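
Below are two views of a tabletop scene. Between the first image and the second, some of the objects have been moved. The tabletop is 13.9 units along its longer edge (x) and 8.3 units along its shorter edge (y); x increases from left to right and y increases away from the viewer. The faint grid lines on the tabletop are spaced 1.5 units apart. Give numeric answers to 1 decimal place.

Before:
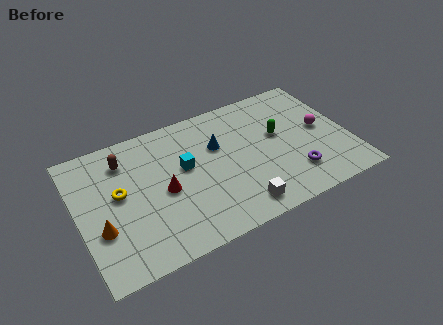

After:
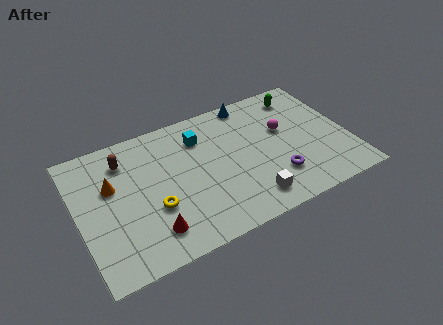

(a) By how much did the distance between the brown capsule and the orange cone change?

-2.4

Before: roughly 3.9 units apart; after: 1.5. That's 2.4 units closer together.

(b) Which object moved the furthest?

the blue cone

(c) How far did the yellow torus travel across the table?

2.3

The yellow torus was near (2.1, 4.6) before and (3.7, 3.0) after, so it travelled √(1.6² + 1.6²) ≈ 2.3 units.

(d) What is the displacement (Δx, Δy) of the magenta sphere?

(-1.9, 0.7)

The magenta sphere was at about (12.6, 4.3) and moved to about (10.7, 5.0).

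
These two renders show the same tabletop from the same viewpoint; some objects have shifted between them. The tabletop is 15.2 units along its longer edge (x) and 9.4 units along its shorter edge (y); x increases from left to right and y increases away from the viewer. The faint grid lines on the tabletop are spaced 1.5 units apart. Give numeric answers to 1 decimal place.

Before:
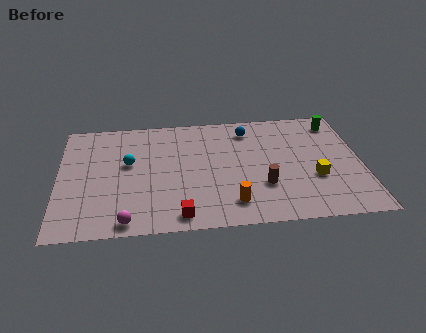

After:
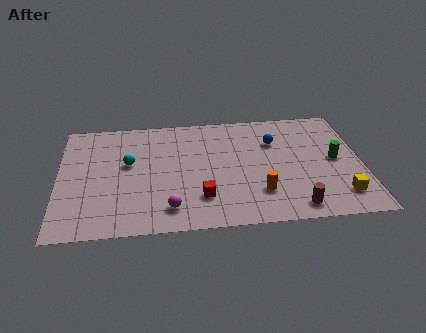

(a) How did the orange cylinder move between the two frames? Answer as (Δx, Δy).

(1.4, 0.7)

The orange cylinder started near (8.6, 1.8) and ended near (10.0, 2.5).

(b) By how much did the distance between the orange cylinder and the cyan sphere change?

+0.9

Before: roughly 6.3 units apart; after: 7.2. That's 0.9 units further apart.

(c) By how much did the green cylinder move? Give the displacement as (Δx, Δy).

(-0.2, -3.1)

The green cylinder started near (14.1, 7.9) and ended near (13.9, 4.8).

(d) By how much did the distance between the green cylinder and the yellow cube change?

-1.8

The distance was about 4.7 in the first image and 2.9 in the second, so they moved 1.8 units closer together.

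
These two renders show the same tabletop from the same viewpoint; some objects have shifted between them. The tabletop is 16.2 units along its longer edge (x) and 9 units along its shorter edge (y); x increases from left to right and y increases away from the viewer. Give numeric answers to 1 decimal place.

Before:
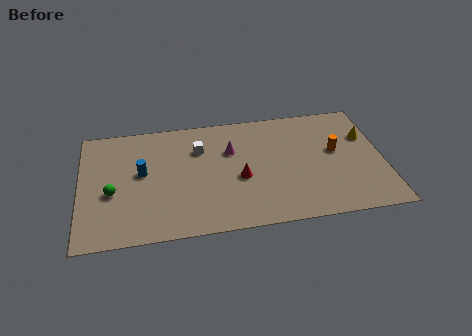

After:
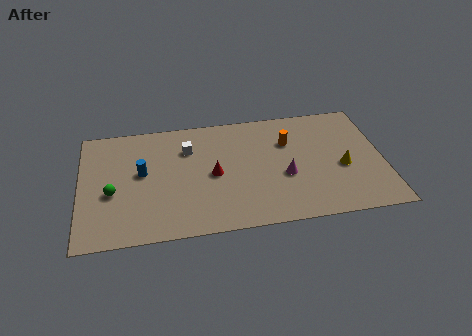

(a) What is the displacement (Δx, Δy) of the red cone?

(-1.4, 0.5)

From the two frames, the red cone sits at roughly (8.5, 3.8) before and (7.1, 4.3) after.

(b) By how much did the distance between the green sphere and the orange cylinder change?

-2.3

Before: roughly 12.1 units apart; after: 9.8. That's 2.3 units closer together.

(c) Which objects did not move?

the green sphere and the blue cylinder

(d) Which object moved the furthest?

the magenta cone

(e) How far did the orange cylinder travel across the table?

2.7

The orange cylinder was near (13.7, 5.1) before and (11.2, 6.2) after, so it travelled √(2.5² + 1.1²) ≈ 2.7 units.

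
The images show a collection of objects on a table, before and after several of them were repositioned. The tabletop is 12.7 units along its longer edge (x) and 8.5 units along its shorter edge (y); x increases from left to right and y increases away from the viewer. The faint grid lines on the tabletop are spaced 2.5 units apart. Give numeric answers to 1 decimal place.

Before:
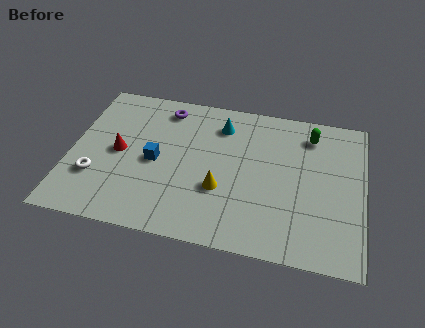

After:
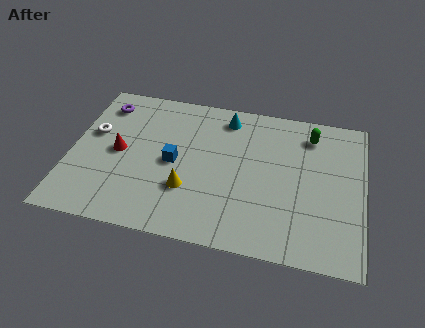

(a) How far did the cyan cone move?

0.5

The cyan cone moved from about (6.4, 6.7) to (6.6, 7.2), a distance of √(0.2² + 0.5²) ≈ 0.5.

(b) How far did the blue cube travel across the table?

0.8

The blue cube was near (3.7, 4.0) before and (4.5, 4.1) after, so it travelled √(0.8² + 0.1²) ≈ 0.8 units.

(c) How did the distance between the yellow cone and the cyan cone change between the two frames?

+1.0

The distance was about 3.7 in the first image and 4.7 in the second, so they moved 1.0 units further apart.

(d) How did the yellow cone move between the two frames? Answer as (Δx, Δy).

(-1.4, -0.3)

The yellow cone was at about (6.6, 3.0) and moved to about (5.2, 2.7).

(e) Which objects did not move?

the red cone and the green capsule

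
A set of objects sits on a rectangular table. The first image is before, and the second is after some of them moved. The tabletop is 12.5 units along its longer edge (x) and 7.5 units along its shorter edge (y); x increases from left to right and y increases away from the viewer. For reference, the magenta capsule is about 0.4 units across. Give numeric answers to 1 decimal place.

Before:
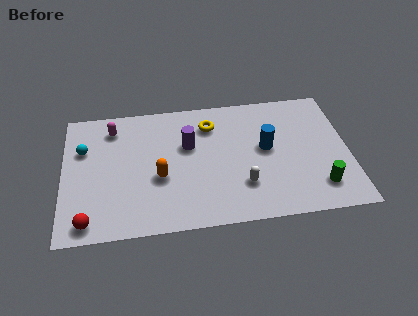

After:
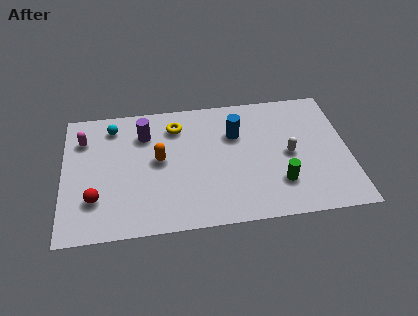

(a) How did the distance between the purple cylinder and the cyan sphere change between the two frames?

-3.1

Before: roughly 4.6 units apart; after: 1.5. That's 3.1 units closer together.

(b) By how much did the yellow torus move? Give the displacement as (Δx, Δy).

(-1.5, 0.1)

The yellow torus was at about (6.5, 5.8) and moved to about (5.0, 5.9).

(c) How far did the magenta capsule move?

1.4

From (2.2, 6.1) to (0.9, 5.6), the magenta capsule covered √(1.3² + 0.5²) ≈ 1.4 units.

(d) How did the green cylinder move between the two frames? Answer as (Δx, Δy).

(-1.7, 0.4)

From the two frames, the green cylinder sits at roughly (11.1, 1.6) before and (9.4, 2.0) after.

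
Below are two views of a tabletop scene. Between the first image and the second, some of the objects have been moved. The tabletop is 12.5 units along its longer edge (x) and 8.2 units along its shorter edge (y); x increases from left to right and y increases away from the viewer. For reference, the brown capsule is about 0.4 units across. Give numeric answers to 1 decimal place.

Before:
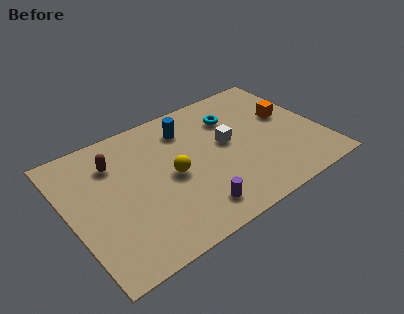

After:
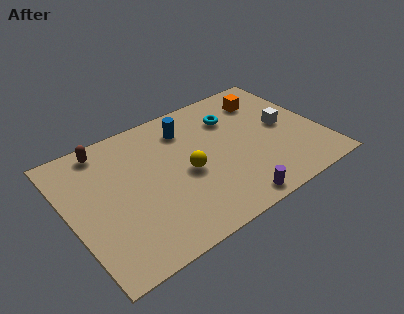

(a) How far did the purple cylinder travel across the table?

1.9

From (5.6, 1.4) to (7.4, 0.8), the purple cylinder covered √(1.8² + 0.6²) ≈ 1.9 units.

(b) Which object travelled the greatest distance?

the white cube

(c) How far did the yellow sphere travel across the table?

0.7

From (5.0, 3.9) to (5.7, 3.7), the yellow sphere covered √(0.7² + 0.2²) ≈ 0.7 units.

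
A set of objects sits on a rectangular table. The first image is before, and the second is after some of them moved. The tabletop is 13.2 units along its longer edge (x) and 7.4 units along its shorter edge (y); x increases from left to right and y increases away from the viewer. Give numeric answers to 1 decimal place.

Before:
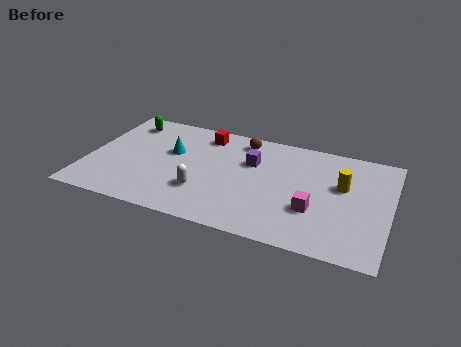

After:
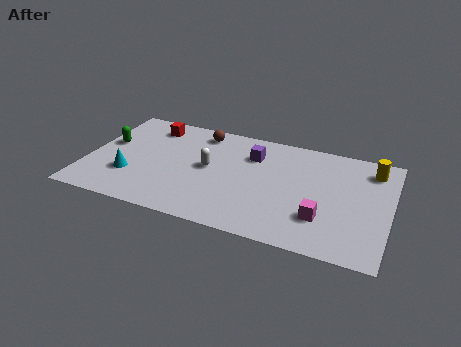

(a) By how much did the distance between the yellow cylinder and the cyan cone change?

+3.4

They were about 7.5 units apart before and 10.9 after — 3.4 units further apart.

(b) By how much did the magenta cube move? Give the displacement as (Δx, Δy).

(0.4, -0.4)

From the two frames, the magenta cube sits at roughly (10.0, 2.5) before and (10.4, 2.1) after.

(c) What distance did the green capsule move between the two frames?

1.9

From (1.4, 6.1) to (0.8, 4.3), the green capsule covered √(0.6² + 1.8²) ≈ 1.9 units.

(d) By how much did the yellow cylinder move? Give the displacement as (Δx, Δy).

(1.2, 1.5)

The yellow cylinder was at about (11.1, 4.5) and moved to about (12.3, 6.0).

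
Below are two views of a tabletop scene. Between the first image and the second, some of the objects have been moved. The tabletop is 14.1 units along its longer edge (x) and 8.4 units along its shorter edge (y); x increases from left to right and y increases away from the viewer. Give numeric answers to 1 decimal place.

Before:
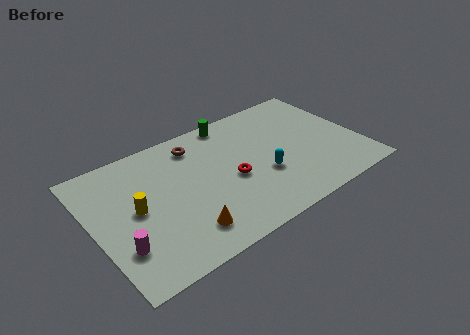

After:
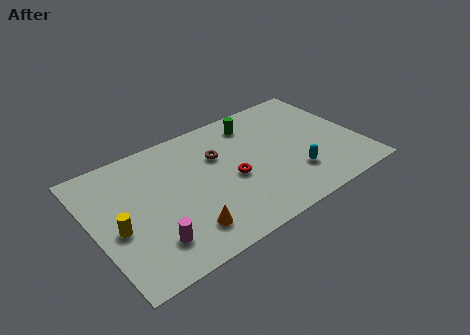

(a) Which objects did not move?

the red torus and the orange cone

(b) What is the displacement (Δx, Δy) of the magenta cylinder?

(1.5, -0.5)

The magenta cylinder was at about (1.1, 2.4) and moved to about (2.6, 1.9).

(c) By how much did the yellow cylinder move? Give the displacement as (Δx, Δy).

(-1.1, -0.7)

The yellow cylinder started near (2.2, 4.3) and ended near (1.1, 3.6).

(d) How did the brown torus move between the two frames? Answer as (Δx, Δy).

(1.0, -1.3)

From the two frames, the brown torus sits at roughly (5.8, 6.9) before and (6.8, 5.6) after.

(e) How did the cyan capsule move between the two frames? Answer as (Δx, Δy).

(1.5, -0.8)

The cyan capsule started near (8.8, 3.1) and ended near (10.3, 2.3).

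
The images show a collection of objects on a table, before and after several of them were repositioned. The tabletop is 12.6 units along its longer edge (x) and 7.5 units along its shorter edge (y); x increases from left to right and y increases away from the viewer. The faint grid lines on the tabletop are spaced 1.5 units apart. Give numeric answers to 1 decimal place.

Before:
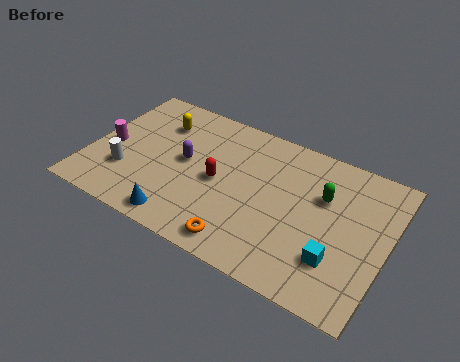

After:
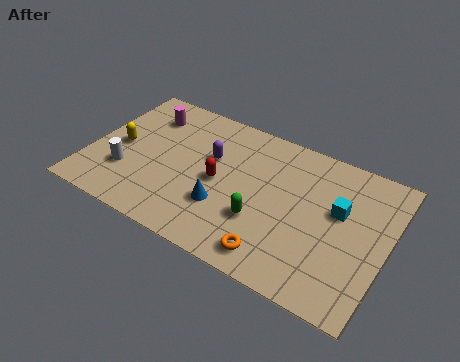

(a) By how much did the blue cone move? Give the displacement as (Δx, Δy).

(1.6, 1.5)

The blue cone was at about (4.3, 0.9) and moved to about (5.9, 2.4).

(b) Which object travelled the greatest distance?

the green capsule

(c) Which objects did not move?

the white cylinder and the red capsule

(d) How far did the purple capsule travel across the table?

1.2

The purple capsule was near (4.0, 4.0) before and (5.0, 4.7) after, so it travelled √(1.0² + 0.7²) ≈ 1.2 units.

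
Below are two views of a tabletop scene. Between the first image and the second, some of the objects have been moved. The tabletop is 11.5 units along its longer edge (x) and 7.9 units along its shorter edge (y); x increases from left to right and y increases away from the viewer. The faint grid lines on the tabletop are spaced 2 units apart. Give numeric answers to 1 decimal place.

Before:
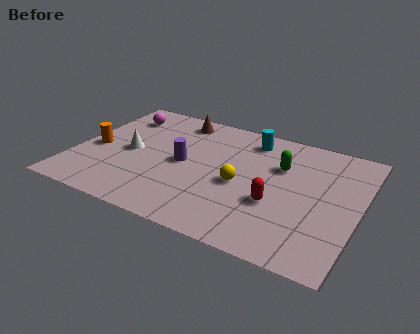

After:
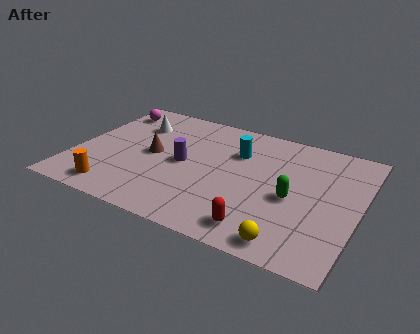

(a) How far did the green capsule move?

1.9

From (8.2, 5.3) to (8.9, 3.5), the green capsule covered √(0.7² + 1.8²) ≈ 1.9 units.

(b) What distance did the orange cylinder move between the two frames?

2.7

The orange cylinder moved from about (0.8, 3.5) to (2.0, 1.1), a distance of √(1.2² + 2.4²) ≈ 2.7.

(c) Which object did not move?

the purple cylinder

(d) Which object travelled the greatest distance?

the yellow sphere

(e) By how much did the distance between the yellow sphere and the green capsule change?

+0.3

The distance was about 2.3 in the first image and 2.6 in the second, so they moved 0.3 units further apart.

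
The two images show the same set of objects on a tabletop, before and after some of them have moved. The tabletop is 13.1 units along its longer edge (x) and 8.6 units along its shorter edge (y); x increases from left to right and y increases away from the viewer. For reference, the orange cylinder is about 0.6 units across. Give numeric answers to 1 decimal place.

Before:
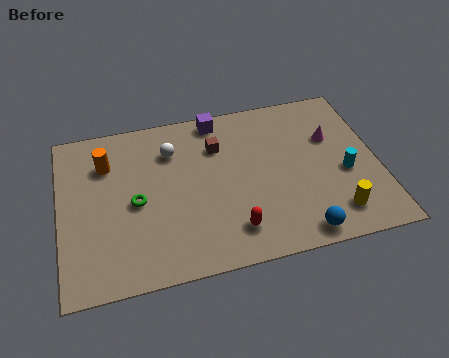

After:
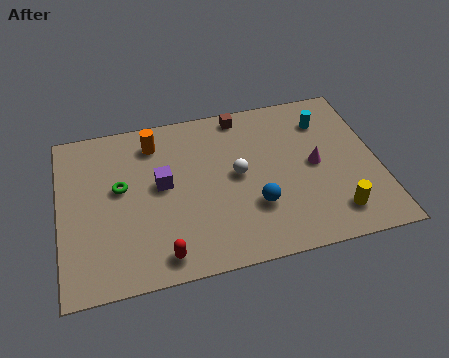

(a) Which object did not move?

the yellow cylinder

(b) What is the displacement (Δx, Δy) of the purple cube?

(-2.5, -3.0)

The purple cube was at about (6.7, 7.7) and moved to about (4.2, 4.7).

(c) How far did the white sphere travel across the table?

3.2

The white sphere was near (4.7, 6.4) before and (7.3, 4.5) after, so it travelled √(2.6² + 1.9²) ≈ 3.2 units.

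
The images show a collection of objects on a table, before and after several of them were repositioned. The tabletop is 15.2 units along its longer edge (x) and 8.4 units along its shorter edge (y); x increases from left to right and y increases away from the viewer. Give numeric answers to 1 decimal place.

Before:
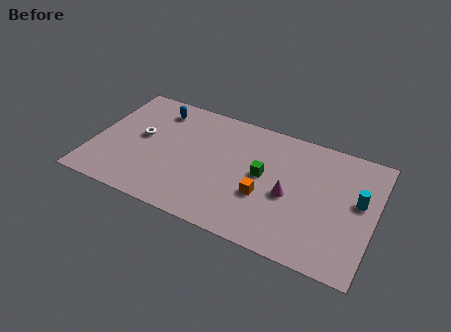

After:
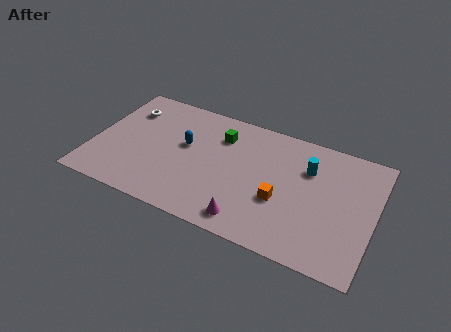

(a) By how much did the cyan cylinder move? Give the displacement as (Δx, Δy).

(-2.8, 1.1)

The cyan cylinder was at about (14.3, 4.8) and moved to about (11.5, 5.9).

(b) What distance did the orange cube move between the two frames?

0.9

From (9.4, 3.1) to (10.3, 3.2), the orange cube covered √(0.9² + 0.1²) ≈ 0.9 units.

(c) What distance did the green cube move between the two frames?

3.1

From (9.2, 4.5) to (6.7, 6.3), the green cube covered √(2.5² + 1.8²) ≈ 3.1 units.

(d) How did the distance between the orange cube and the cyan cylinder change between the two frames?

-2.2

They were about 5.2 units apart before and 3.0 after — 2.2 units closer together.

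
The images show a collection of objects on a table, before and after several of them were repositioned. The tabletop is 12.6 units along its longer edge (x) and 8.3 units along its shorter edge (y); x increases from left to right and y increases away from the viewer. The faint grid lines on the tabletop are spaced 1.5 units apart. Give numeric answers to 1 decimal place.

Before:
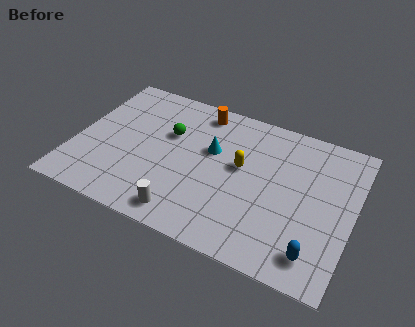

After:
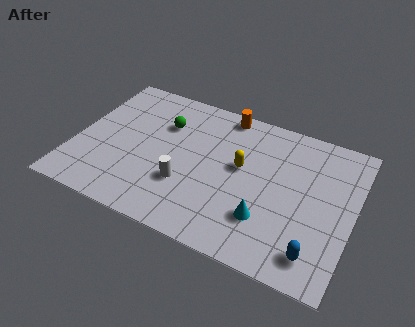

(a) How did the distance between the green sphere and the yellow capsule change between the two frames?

+0.4

Before: roughly 3.5 units apart; after: 3.9. That's 0.4 units further apart.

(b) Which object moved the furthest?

the cyan cone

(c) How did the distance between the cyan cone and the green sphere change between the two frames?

+4.2

The distance was about 2.0 in the first image and 6.2 in the second, so they moved 4.2 units further apart.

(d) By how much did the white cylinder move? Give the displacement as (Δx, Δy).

(-0.2, 1.6)

The white cylinder was at about (5.4, 1.1) and moved to about (5.2, 2.7).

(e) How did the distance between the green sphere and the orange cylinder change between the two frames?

+0.9

The distance was about 2.2 in the first image and 3.1 in the second, so they moved 0.9 units further apart.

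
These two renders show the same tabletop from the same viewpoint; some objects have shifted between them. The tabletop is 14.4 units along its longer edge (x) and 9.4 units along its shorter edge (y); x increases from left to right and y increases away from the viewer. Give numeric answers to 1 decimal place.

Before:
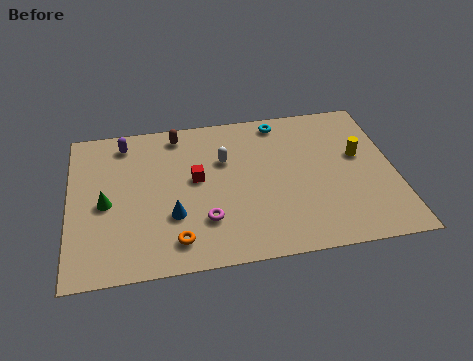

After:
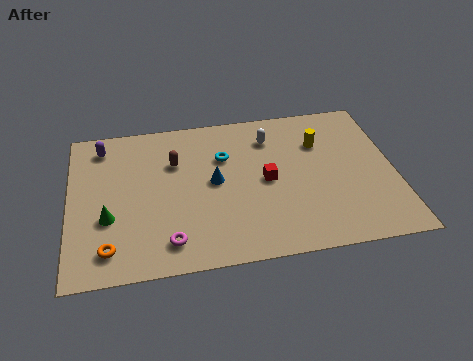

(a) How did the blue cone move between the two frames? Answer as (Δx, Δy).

(1.9, 1.8)

The blue cone was at about (4.5, 3.1) and moved to about (6.4, 4.9).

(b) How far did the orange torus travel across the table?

2.9

From (4.6, 1.6) to (1.7, 1.6), the orange torus covered √(2.9² + 0.0²) ≈ 2.9 units.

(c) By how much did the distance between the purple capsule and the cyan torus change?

-1.4

The distance was about 7.0 in the first image and 5.6 in the second, so they moved 1.4 units closer together.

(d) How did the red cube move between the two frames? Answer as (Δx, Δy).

(3.1, -0.6)

The red cube started near (5.6, 5.2) and ended near (8.7, 4.6).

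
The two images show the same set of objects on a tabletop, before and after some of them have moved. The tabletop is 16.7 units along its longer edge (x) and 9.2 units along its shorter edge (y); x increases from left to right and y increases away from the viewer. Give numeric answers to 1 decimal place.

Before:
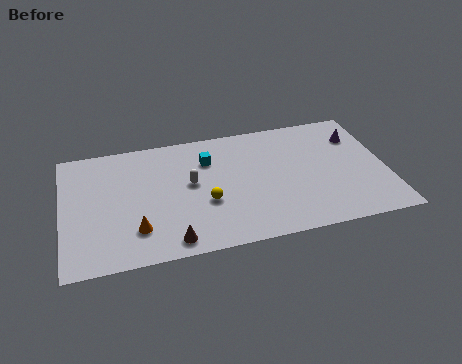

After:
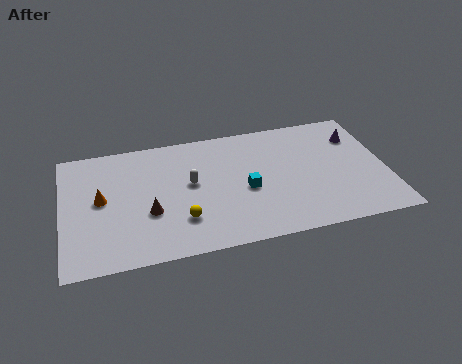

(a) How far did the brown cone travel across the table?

2.5

The brown cone was near (5.4, 1.1) before and (4.4, 3.4) after, so it travelled √(1.0² + 2.3²) ≈ 2.5 units.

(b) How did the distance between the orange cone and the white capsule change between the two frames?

+0.6

Before: roughly 4.0 units apart; after: 4.6. That's 0.6 units further apart.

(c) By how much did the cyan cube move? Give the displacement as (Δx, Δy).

(1.8, -2.7)

The cyan cube started near (7.6, 6.7) and ended near (9.4, 4.0).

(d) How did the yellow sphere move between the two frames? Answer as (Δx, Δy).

(-1.3, -1.0)

The yellow sphere started near (7.3, 3.5) and ended near (6.0, 2.5).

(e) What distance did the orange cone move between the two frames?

3.1

From (3.7, 2.3) to (2.0, 4.9), the orange cone covered √(1.7² + 2.6²) ≈ 3.1 units.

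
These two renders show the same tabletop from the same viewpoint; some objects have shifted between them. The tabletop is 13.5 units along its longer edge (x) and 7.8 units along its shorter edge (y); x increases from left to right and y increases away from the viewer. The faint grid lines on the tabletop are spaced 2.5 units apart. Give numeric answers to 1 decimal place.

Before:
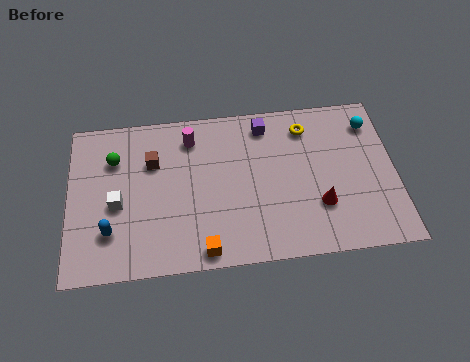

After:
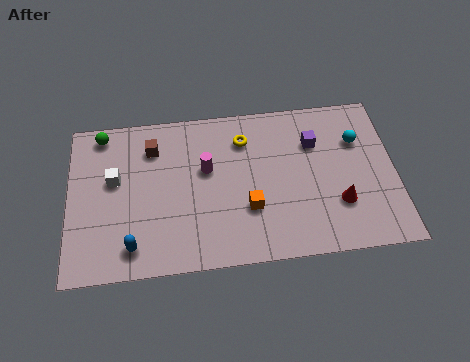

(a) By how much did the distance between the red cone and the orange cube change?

-1.4

The distance was about 5.1 in the first image and 3.7 in the second, so they moved 1.4 units closer together.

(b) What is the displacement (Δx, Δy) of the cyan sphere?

(-0.6, -0.8)

The cyan sphere started near (12.6, 6.2) and ended near (12.0, 5.4).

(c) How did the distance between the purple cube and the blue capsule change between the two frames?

+0.8

Before: roughly 7.9 units apart; after: 8.7. That's 0.8 units further apart.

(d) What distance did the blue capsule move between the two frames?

1.2

From (1.7, 2.1) to (2.6, 1.3), the blue capsule covered √(0.9² + 0.8²) ≈ 1.2 units.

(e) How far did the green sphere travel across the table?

1.4

The green sphere moved from about (1.9, 5.6) to (1.4, 6.9), a distance of √(0.5² + 1.3²) ≈ 1.4.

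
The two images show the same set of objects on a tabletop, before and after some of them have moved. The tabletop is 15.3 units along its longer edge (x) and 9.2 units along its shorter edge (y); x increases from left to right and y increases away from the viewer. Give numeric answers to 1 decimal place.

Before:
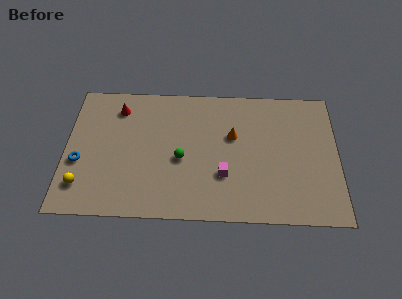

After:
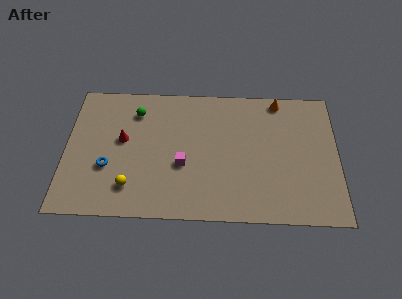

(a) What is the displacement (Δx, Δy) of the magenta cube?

(-2.3, 0.6)

The magenta cube was at about (8.9, 3.0) and moved to about (6.6, 3.6).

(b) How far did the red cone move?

2.2

The red cone was near (2.9, 7.4) before and (3.2, 5.2) after, so it travelled √(0.3² + 2.2²) ≈ 2.2 units.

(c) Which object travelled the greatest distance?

the green sphere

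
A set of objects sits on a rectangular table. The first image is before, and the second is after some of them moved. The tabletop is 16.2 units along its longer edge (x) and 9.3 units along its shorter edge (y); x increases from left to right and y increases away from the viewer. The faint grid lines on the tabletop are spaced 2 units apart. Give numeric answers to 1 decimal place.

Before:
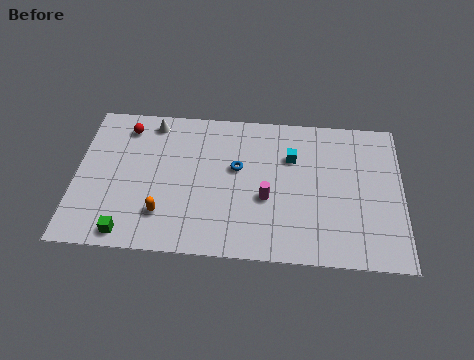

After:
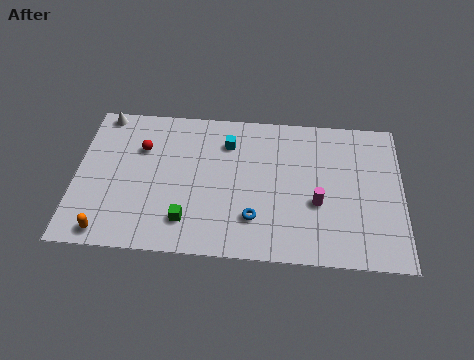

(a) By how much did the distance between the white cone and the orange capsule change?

+1.7

Before: roughly 5.8 units apart; after: 7.5. That's 1.7 units further apart.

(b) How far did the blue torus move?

3.2

The blue torus was near (8.0, 5.5) before and (8.9, 2.4) after, so it travelled √(0.9² + 3.1²) ≈ 3.2 units.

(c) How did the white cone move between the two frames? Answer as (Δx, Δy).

(-2.5, 0.4)

The white cone was at about (3.7, 8.1) and moved to about (1.2, 8.5).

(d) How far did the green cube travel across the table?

3.1

The green cube moved from about (2.7, 1.0) to (5.6, 2.0), a distance of √(2.9² + 1.0²) ≈ 3.1.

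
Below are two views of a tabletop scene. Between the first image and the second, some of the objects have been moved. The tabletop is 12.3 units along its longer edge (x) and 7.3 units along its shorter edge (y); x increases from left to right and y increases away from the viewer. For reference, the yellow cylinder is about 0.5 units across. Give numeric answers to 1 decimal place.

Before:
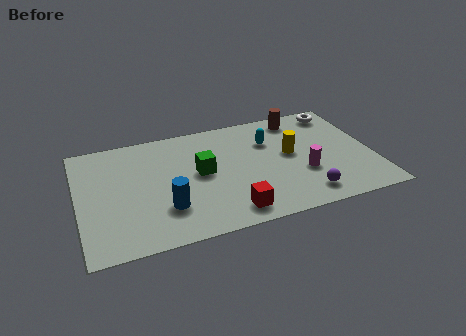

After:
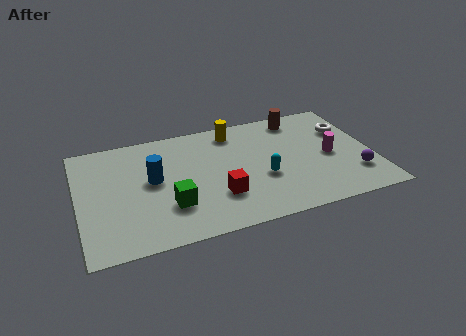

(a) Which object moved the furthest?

the yellow cylinder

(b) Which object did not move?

the brown cylinder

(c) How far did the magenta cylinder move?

1.4

The magenta cylinder moved from about (9.3, 2.6) to (10.5, 3.4), a distance of √(1.2² + 0.8²) ≈ 1.4.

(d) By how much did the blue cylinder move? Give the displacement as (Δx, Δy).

(-0.4, 1.9)

The blue cylinder was at about (3.5, 2.1) and moved to about (3.1, 4.0).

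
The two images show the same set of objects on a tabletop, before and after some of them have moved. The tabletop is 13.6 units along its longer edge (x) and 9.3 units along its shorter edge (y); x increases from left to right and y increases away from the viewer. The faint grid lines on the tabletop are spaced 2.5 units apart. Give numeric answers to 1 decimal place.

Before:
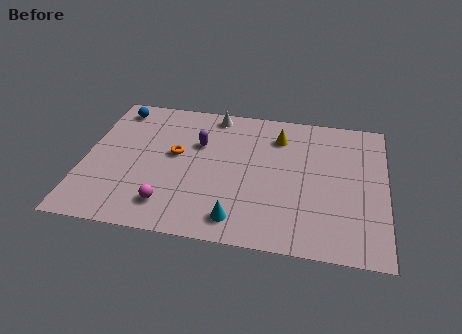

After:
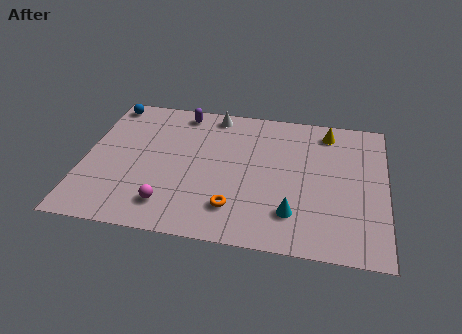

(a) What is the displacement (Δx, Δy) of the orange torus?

(2.8, -3.1)

The orange torus was at about (4.1, 5.2) and moved to about (6.9, 2.1).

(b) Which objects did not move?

the white cone and the magenta sphere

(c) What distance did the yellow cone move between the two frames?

2.3

The yellow cone moved from about (8.7, 7.2) to (10.9, 7.9), a distance of √(2.2² + 0.7²) ≈ 2.3.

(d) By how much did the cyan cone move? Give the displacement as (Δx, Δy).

(2.4, 0.8)

From the two frames, the cyan cone sits at roughly (7.1, 1.4) before and (9.5, 2.2) after.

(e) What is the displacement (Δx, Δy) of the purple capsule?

(-0.9, 2.1)

From the two frames, the purple capsule sits at roughly (5.1, 6.1) before and (4.2, 8.2) after.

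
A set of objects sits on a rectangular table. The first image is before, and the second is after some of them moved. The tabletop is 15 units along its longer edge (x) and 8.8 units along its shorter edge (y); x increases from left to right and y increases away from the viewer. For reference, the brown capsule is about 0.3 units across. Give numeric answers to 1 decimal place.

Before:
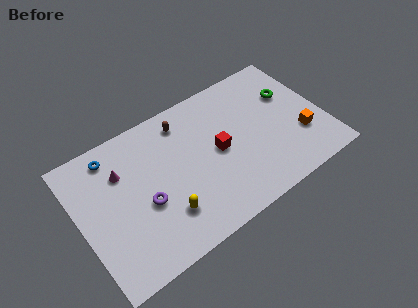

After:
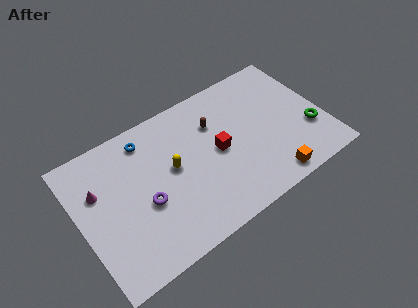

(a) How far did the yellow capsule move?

2.7

The yellow capsule was near (4.8, 2.3) before and (5.7, 4.8) after, so it travelled √(0.9² + 2.5²) ≈ 2.7 units.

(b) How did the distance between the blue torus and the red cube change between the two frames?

-1.8

They were about 6.8 units apart before and 5.0 after — 1.8 units closer together.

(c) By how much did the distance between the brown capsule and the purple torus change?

+0.7

Before: roughly 4.8 units apart; after: 5.5. That's 0.7 units further apart.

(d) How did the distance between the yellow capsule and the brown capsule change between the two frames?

-2.2

They were about 5.4 units apart before and 3.2 after — 2.2 units closer together.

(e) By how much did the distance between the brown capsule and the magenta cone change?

+3.2

The distance was about 4.1 in the first image and 7.3 in the second, so they moved 3.2 units further apart.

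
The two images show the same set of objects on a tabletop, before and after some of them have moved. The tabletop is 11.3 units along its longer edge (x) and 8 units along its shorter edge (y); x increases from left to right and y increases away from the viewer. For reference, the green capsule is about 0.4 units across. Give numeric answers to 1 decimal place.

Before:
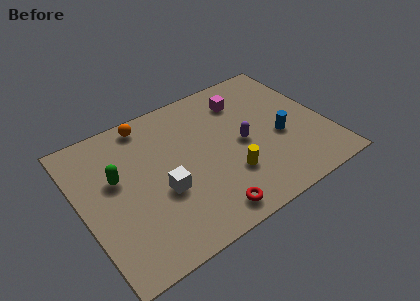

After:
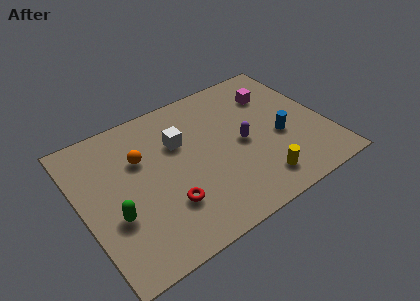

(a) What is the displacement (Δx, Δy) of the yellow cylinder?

(1.2, -1.0)

From the two frames, the yellow cylinder sits at roughly (6.5, 2.4) before and (7.7, 1.4) after.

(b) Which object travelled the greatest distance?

the white cube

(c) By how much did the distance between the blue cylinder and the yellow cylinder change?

-0.4

Before: roughly 2.8 units apart; after: 2.4. That's 0.4 units closer together.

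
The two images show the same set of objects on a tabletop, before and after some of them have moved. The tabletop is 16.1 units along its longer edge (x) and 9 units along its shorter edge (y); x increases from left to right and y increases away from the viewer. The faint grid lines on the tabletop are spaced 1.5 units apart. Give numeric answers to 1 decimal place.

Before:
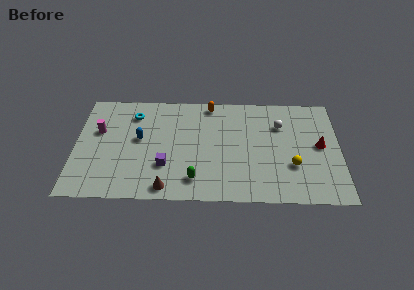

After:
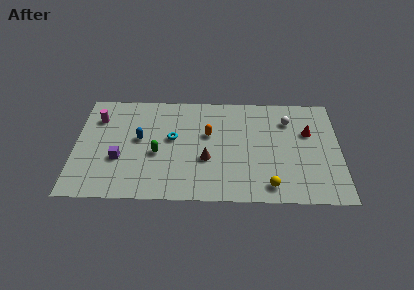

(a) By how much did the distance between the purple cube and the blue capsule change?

-0.6

Before: roughly 2.7 units apart; after: 2.1. That's 0.6 units closer together.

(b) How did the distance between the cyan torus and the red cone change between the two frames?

-3.3

Before: roughly 11.6 units apart; after: 8.3. That's 3.3 units closer together.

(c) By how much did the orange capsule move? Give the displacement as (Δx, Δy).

(-0.1, -2.6)

The orange capsule started near (8.2, 8.1) and ended near (8.1, 5.5).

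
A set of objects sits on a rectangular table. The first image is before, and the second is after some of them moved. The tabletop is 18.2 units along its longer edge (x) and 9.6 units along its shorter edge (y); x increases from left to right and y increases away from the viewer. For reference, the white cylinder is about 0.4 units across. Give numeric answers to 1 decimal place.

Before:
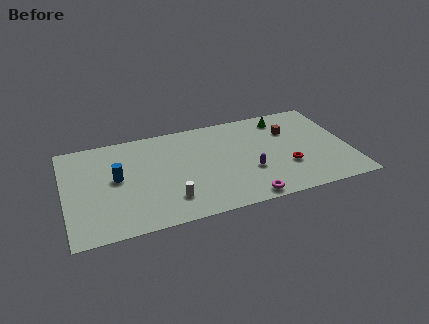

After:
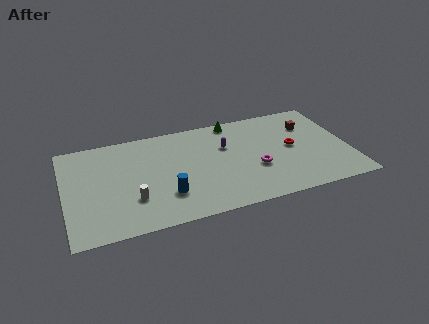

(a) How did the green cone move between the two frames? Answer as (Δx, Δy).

(-3.2, 0.6)

From the two frames, the green cone sits at roughly (14.3, 8.1) before and (11.1, 8.7) after.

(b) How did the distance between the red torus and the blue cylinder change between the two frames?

-2.4

The distance was about 11.0 in the first image and 8.6 in the second, so they moved 2.4 units closer together.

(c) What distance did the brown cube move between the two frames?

1.3

The brown cube moved from about (14.6, 6.7) to (15.9, 6.9), a distance of √(1.3² + 0.2²) ≈ 1.3.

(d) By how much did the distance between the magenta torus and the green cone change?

-2.6

They were about 7.8 units apart before and 5.2 after — 2.6 units closer together.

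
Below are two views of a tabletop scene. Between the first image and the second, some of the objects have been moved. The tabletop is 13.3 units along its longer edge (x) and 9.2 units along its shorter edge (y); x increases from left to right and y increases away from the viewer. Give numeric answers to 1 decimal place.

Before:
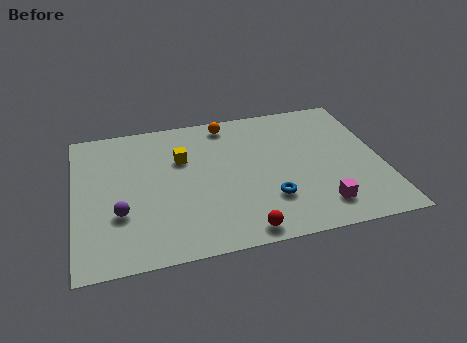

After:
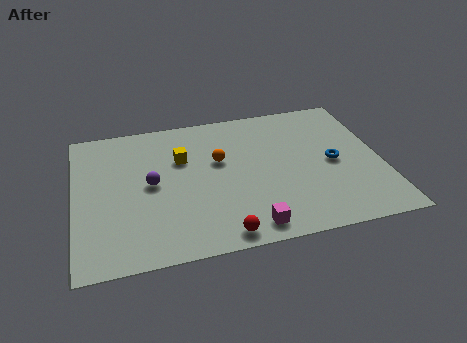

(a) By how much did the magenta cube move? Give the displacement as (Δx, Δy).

(-3.1, -0.6)

The magenta cube started near (10.4, 1.7) and ended near (7.3, 1.1).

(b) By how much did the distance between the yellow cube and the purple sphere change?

-2.1

The distance was about 4.1 in the first image and 2.0 in the second, so they moved 2.1 units closer together.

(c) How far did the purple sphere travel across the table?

2.1

From (1.9, 3.1) to (3.3, 4.7), the purple sphere covered √(1.4² + 1.6²) ≈ 2.1 units.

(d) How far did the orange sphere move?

2.5

The orange sphere moved from about (6.8, 8.1) to (6.3, 5.6), a distance of √(0.5² + 2.5²) ≈ 2.5.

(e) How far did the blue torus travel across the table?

3.4

From (8.3, 2.6) to (11.2, 4.4), the blue torus covered √(2.9² + 1.8²) ≈ 3.4 units.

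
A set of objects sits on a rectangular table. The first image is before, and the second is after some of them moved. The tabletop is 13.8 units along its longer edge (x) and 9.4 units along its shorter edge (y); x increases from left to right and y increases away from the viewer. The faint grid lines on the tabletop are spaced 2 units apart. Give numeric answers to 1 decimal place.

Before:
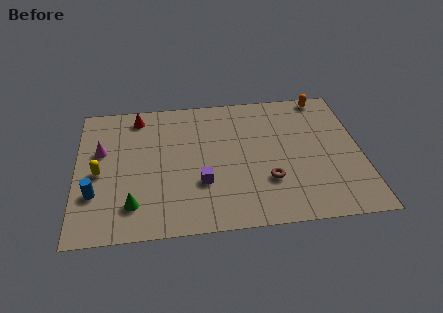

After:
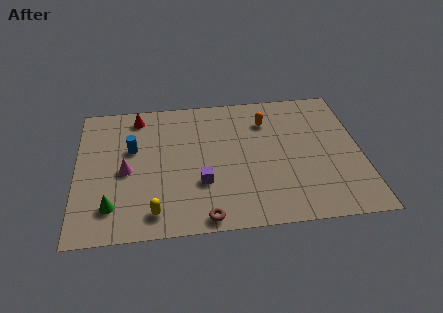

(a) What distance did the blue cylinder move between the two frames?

3.4

The blue cylinder moved from about (0.9, 2.9) to (2.7, 5.8), a distance of √(1.8² + 2.9²) ≈ 3.4.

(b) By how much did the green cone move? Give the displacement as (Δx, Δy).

(-1.0, 0.0)

The green cone was at about (2.7, 2.0) and moved to about (1.7, 2.0).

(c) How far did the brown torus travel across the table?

3.7

From (9.2, 2.9) to (6.1, 0.8), the brown torus covered √(3.1² + 2.1²) ≈ 3.7 units.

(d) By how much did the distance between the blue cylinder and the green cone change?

+1.9

The distance was about 2.0 in the first image and 3.9 in the second, so they moved 1.9 units further apart.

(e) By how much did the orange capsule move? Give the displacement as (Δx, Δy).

(-2.9, -1.5)

The orange capsule was at about (12.2, 8.6) and moved to about (9.3, 7.1).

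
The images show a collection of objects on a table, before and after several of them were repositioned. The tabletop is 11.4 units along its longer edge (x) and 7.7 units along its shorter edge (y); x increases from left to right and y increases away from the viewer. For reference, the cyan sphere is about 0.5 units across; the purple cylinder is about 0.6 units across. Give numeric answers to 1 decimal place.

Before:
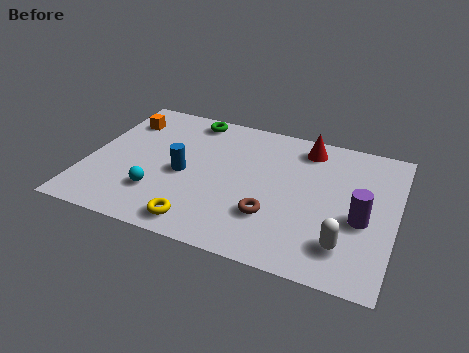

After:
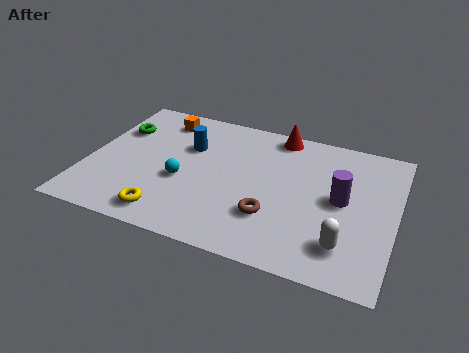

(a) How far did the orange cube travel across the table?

1.5

From (1.0, 5.9) to (2.4, 6.4), the orange cube covered √(1.4² + 0.5²) ≈ 1.5 units.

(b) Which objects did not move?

the white capsule and the brown torus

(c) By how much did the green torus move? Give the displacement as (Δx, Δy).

(-2.6, -1.5)

From the two frames, the green torus sits at roughly (3.5, 6.8) before and (0.9, 5.3) after.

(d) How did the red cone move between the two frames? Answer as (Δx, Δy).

(-1.1, 0.4)

From the two frames, the red cone sits at roughly (7.9, 6.5) before and (6.8, 6.9) after.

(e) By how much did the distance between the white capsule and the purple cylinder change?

+0.7

They were about 1.6 units apart before and 2.3 after — 0.7 units further apart.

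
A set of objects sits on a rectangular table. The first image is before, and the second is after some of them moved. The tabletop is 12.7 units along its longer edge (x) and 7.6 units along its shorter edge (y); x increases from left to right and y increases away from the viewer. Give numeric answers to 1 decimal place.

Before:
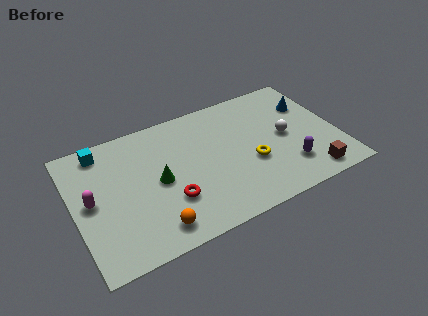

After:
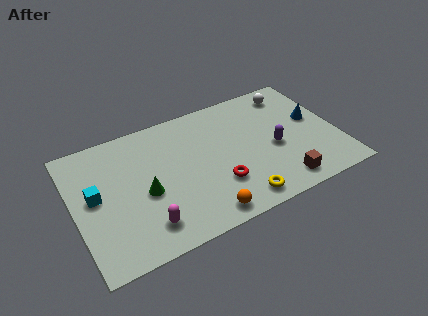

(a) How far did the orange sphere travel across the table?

2.3

The orange sphere was near (3.5, 1.2) before and (5.8, 0.9) after, so it travelled √(2.3² + 0.3²) ≈ 2.3 units.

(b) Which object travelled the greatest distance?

the magenta capsule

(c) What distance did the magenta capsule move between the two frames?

3.3

From (0.8, 3.9) to (3.1, 1.5), the magenta capsule covered √(2.3² + 2.4²) ≈ 3.3 units.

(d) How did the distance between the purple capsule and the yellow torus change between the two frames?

+1.1

Before: roughly 2.0 units apart; after: 3.1. That's 1.1 units further apart.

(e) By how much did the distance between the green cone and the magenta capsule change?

-1.4

The distance was about 3.2 in the first image and 1.8 in the second, so they moved 1.4 units closer together.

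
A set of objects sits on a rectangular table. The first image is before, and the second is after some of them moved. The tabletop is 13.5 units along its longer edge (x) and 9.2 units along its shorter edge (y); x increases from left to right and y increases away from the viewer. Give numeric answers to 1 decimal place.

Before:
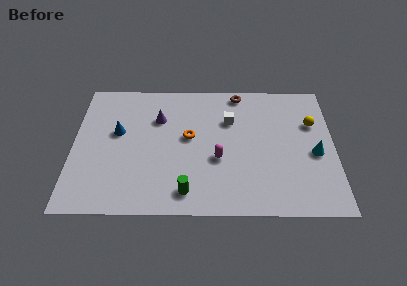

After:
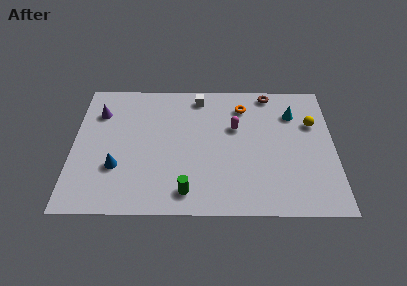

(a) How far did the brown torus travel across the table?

1.6

The brown torus moved from about (8.6, 8.3) to (10.2, 8.3), a distance of √(1.6² + 0.0²) ≈ 1.6.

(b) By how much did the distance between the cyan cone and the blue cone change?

-0.4

Before: roughly 10.3 units apart; after: 9.9. That's 0.4 units closer together.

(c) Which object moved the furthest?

the orange torus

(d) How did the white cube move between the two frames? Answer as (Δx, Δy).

(-1.6, 1.7)

The white cube started near (8.1, 6.3) and ended near (6.5, 8.0).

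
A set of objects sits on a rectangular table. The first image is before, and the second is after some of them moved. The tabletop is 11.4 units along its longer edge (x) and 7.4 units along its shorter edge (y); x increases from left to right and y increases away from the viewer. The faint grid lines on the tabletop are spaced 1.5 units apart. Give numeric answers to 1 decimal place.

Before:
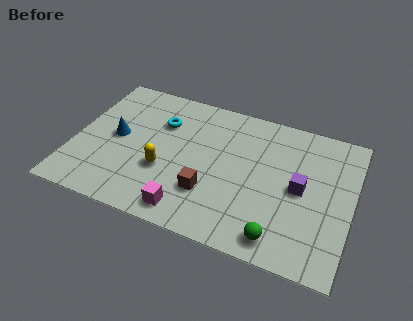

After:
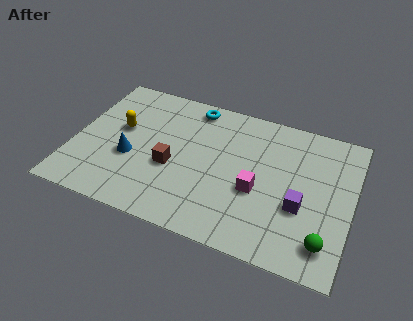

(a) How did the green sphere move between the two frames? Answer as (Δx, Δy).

(1.8, 0.4)

The green sphere was at about (8.7, 1.0) and moved to about (10.5, 1.4).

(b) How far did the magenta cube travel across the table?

3.3

From (5.0, 1.0) to (7.6, 3.0), the magenta cube covered √(2.6² + 2.0²) ≈ 3.3 units.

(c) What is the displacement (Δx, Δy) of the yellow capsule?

(-2.0, 1.6)

From the two frames, the yellow capsule sits at roughly (3.8, 2.7) before and (1.8, 4.3) after.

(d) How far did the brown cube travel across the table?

1.8

The brown cube moved from about (5.7, 2.2) to (4.1, 3.0), a distance of √(1.6² + 0.8²) ≈ 1.8.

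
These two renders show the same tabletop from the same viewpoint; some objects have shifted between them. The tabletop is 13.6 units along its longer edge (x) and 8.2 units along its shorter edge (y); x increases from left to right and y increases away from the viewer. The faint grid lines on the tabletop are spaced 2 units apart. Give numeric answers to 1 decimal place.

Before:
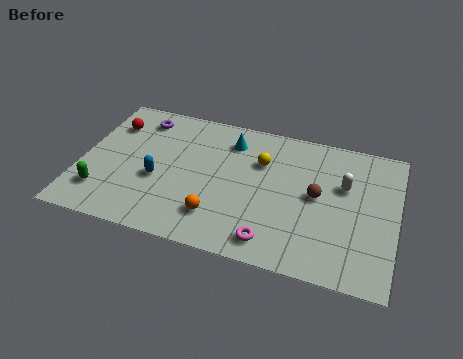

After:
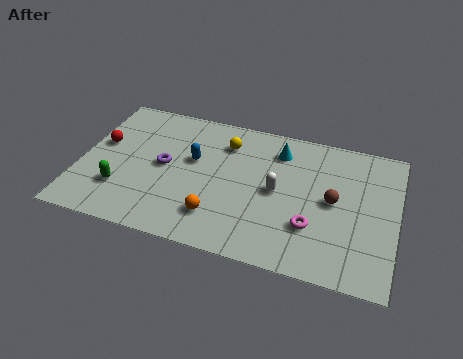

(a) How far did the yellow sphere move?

1.7

The yellow sphere moved from about (7.7, 5.6) to (6.1, 6.3), a distance of √(1.6² + 0.7²) ≈ 1.7.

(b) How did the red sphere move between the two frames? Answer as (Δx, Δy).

(-0.3, -1.3)

From the two frames, the red sphere sits at roughly (1.1, 6.1) before and (0.8, 4.8) after.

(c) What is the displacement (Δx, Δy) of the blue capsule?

(1.4, 1.6)

The blue capsule was at about (3.4, 3.3) and moved to about (4.8, 4.9).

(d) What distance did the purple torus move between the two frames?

2.9

The purple torus was near (2.3, 6.8) before and (3.6, 4.2) after, so it travelled √(1.3² + 2.6²) ≈ 2.9 units.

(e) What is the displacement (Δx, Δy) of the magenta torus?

(1.6, 1.3)

The magenta torus was at about (8.5, 1.2) and moved to about (10.1, 2.5).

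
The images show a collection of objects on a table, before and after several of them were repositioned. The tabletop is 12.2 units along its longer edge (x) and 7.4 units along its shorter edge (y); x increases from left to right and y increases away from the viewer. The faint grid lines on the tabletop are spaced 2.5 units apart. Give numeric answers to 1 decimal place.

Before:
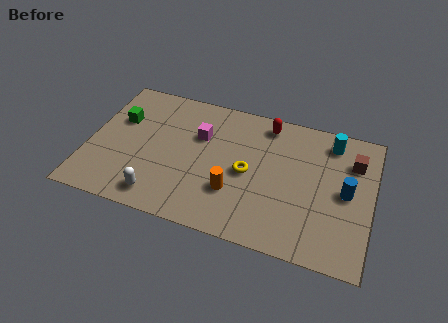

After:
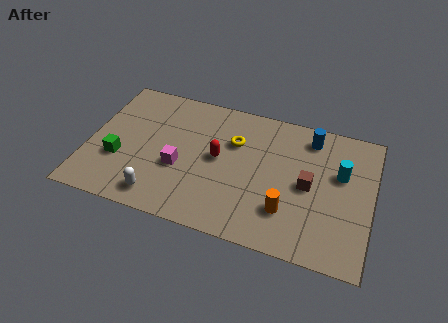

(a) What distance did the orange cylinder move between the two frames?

2.3

From (6.4, 2.3) to (8.7, 2.0), the orange cylinder covered √(2.3² + 0.3²) ≈ 2.3 units.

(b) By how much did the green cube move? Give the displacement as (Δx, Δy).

(0.2, -2.2)

The green cube was at about (1.2, 4.8) and moved to about (1.4, 2.6).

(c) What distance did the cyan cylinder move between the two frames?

1.7

The cyan cylinder moved from about (10.3, 6.2) to (10.8, 4.6), a distance of √(0.5² + 1.6²) ≈ 1.7.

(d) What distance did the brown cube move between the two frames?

2.5

The brown cube moved from about (11.3, 5.4) to (9.5, 3.6), a distance of √(1.8² + 1.8²) ≈ 2.5.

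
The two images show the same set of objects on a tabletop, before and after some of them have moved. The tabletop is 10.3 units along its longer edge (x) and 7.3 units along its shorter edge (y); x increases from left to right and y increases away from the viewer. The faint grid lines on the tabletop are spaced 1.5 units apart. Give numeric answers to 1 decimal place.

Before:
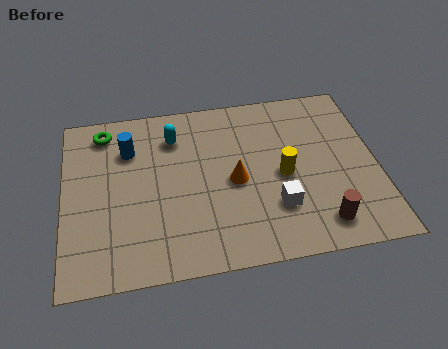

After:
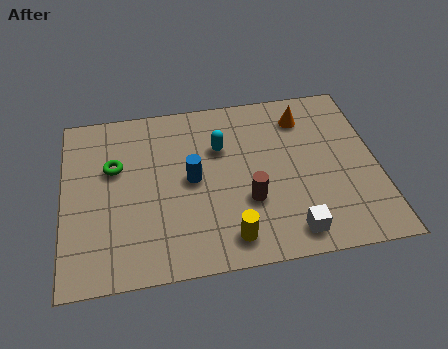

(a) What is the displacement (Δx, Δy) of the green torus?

(0.3, -1.6)

The green torus started near (1.4, 6.2) and ended near (1.7, 4.6).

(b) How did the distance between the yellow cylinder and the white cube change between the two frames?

+0.7

They were about 1.3 units apart before and 2.0 after — 0.7 units further apart.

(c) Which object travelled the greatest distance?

the orange cone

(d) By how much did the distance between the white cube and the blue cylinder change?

-1.6

Before: roughly 5.7 units apart; after: 4.1. That's 1.6 units closer together.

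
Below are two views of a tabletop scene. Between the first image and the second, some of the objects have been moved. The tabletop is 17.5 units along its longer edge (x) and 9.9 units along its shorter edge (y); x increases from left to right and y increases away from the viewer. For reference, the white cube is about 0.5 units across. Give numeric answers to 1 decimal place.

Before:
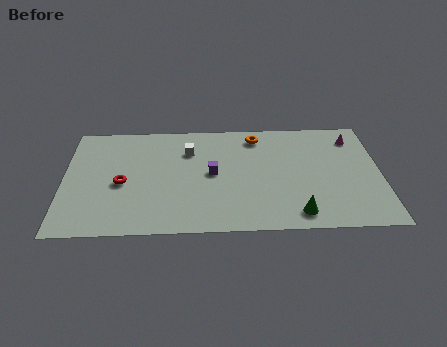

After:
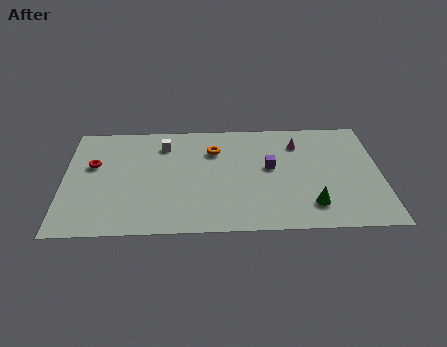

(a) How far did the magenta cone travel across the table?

3.1

The magenta cone was near (16.1, 8.0) before and (13.0, 7.6) after, so it travelled √(3.1² + 0.4²) ≈ 3.1 units.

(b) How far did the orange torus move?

2.7

From (10.7, 8.4) to (8.3, 7.2), the orange torus covered √(2.4² + 1.2²) ≈ 2.7 units.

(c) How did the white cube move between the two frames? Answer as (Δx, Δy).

(-1.4, 0.6)

The white cube was at about (6.9, 7.2) and moved to about (5.5, 7.8).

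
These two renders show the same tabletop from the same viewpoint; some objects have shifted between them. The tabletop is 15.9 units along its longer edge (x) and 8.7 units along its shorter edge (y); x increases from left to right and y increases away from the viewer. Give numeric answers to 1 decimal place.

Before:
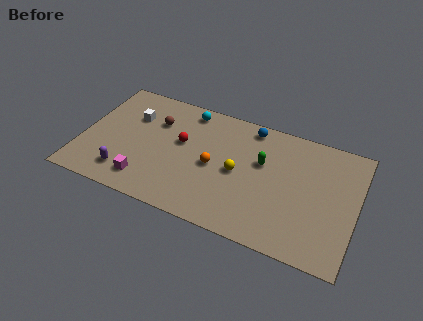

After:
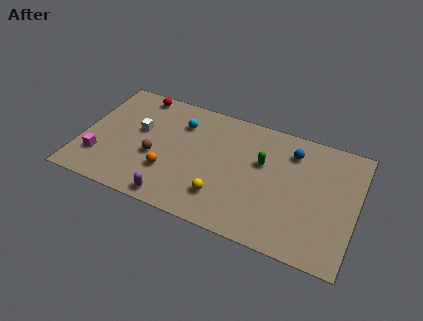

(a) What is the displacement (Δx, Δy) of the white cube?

(0.5, -0.9)

From the two frames, the white cube sits at roughly (2.7, 6.0) before and (3.2, 5.1) after.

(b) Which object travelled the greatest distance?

the red sphere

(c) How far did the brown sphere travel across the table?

2.6

The brown sphere moved from about (4.1, 6.1) to (4.3, 3.5), a distance of √(0.2² + 2.6²) ≈ 2.6.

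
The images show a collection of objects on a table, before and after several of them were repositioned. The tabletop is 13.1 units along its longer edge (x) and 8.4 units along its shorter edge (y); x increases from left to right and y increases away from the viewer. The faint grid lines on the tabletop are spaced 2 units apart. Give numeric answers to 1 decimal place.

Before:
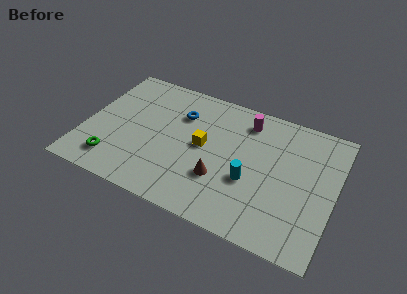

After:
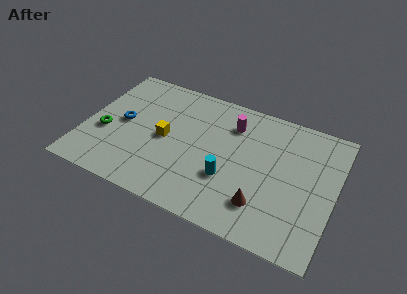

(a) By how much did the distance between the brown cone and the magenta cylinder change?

+0.6

The distance was about 4.3 in the first image and 4.9 in the second, so they moved 0.6 units further apart.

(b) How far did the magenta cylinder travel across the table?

0.9

The magenta cylinder was near (8.2, 6.9) before and (7.5, 6.4) after, so it travelled √(0.7² + 0.5²) ≈ 0.9 units.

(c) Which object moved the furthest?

the blue torus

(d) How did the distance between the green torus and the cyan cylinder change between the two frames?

-0.6

They were about 7.2 units apart before and 6.6 after — 0.6 units closer together.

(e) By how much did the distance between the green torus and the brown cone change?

+3.0

They were about 5.6 units apart before and 8.6 after — 3.0 units further apart.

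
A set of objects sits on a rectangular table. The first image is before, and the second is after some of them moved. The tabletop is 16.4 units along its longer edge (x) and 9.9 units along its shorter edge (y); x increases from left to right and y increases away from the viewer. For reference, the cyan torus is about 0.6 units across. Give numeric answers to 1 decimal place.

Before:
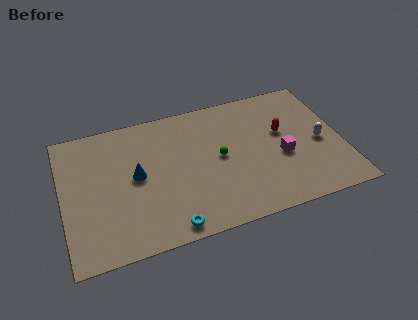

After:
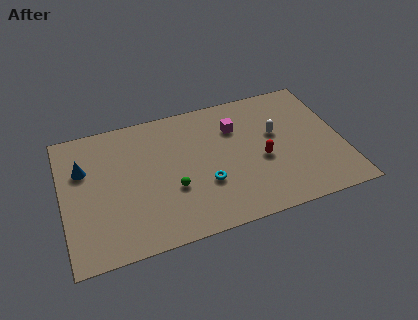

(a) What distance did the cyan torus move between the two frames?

3.3

The cyan torus moved from about (5.9, 1.0) to (8.2, 3.4), a distance of √(2.3² + 2.4²) ≈ 3.3.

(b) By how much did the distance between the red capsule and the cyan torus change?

-5.1

They were about 8.6 units apart before and 3.5 after — 5.1 units closer together.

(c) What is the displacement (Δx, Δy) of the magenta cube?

(-2.5, 3.0)

From the two frames, the magenta cube sits at roughly (12.8, 4.1) before and (10.3, 7.1) after.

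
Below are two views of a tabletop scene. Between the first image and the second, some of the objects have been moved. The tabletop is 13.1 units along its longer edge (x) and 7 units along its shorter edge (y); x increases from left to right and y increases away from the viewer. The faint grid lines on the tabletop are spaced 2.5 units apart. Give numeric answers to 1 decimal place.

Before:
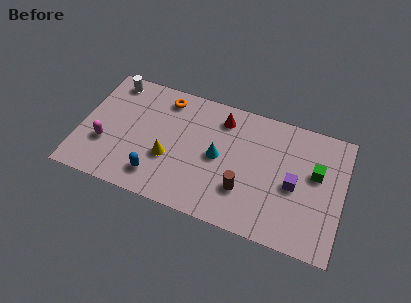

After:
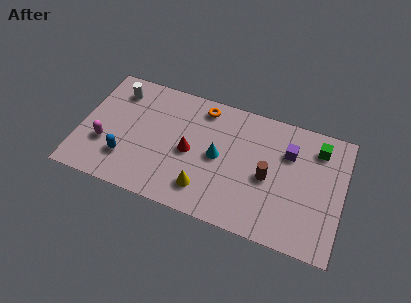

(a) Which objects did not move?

the magenta capsule and the cyan cone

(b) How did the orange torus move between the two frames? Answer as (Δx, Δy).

(1.9, 0.1)

The orange torus started near (4.0, 5.9) and ended near (5.9, 6.0).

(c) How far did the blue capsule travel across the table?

1.7

The blue capsule was near (4.0, 1.4) before and (2.4, 1.9) after, so it travelled √(1.6² + 0.5²) ≈ 1.7 units.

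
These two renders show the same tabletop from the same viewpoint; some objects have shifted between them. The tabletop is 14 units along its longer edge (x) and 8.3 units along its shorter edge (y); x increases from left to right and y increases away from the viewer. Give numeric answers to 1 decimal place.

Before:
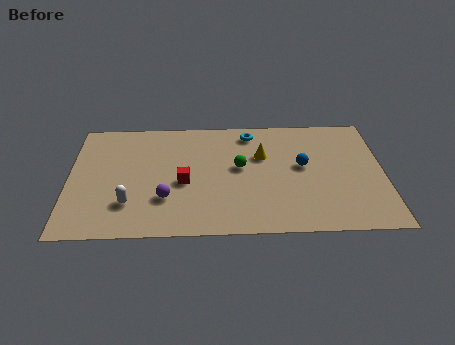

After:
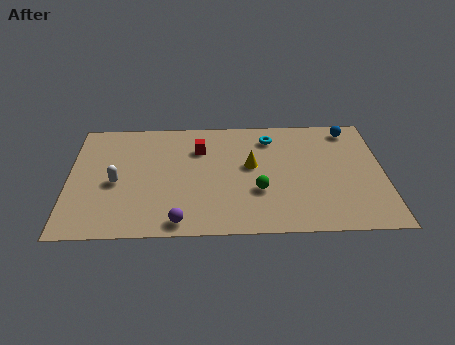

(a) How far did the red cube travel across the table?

2.5

The red cube was near (5.1, 3.6) before and (5.8, 6.0) after, so it travelled √(0.7² + 2.4²) ≈ 2.5 units.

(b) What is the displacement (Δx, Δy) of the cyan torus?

(0.9, -0.4)

From the two frames, the cyan torus sits at roughly (8.1, 7.1) before and (9.0, 6.7) after.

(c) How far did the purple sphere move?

1.7

The purple sphere was near (4.3, 2.5) before and (4.9, 0.9) after, so it travelled √(0.6² + 1.6²) ≈ 1.7 units.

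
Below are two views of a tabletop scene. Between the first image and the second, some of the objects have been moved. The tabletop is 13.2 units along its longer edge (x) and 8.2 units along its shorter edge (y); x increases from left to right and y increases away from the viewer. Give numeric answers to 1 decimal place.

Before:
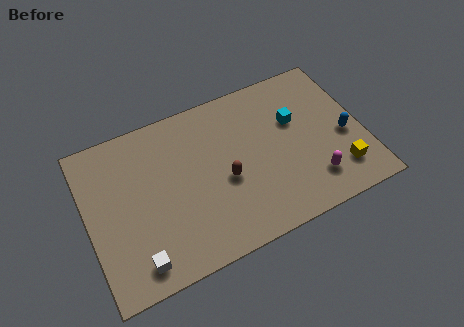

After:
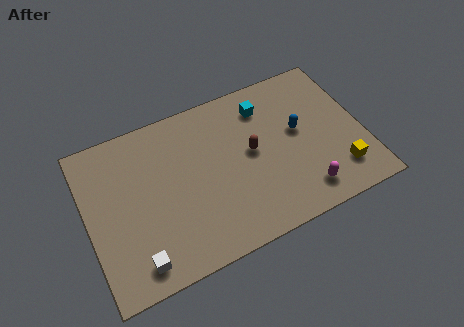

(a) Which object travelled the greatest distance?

the blue capsule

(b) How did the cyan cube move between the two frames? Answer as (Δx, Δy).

(-1.3, 1.3)

The cyan cube started near (10.1, 5.2) and ended near (8.8, 6.5).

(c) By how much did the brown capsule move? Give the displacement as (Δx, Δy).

(1.4, 0.9)

The brown capsule started near (6.5, 3.5) and ended near (7.9, 4.4).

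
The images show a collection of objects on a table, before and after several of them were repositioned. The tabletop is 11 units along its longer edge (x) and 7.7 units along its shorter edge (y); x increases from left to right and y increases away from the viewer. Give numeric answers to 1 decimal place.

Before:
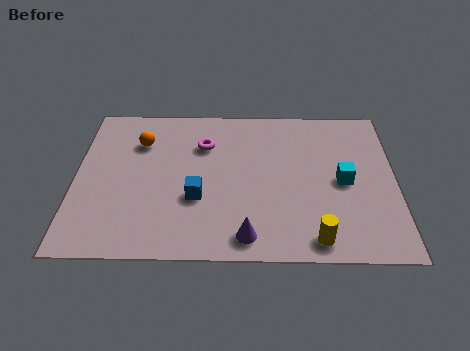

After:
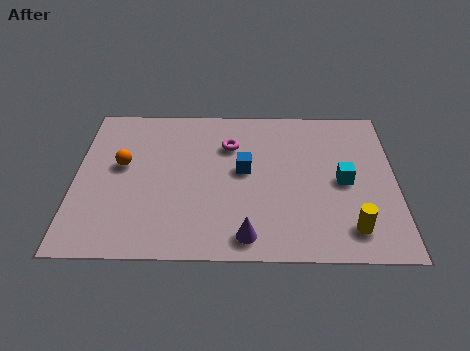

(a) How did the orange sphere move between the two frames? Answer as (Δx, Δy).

(-0.6, -1.2)

From the two frames, the orange sphere sits at roughly (2.2, 5.6) before and (1.6, 4.4) after.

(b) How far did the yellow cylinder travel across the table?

1.3

From (8.2, 0.9) to (9.4, 1.4), the yellow cylinder covered √(1.2² + 0.5²) ≈ 1.3 units.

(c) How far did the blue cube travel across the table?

2.1

The blue cube moved from about (4.2, 2.8) to (5.8, 4.2), a distance of √(1.6² + 1.4²) ≈ 2.1.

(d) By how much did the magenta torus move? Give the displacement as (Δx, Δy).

(0.9, 0.0)

The magenta torus was at about (4.4, 5.5) and moved to about (5.3, 5.5).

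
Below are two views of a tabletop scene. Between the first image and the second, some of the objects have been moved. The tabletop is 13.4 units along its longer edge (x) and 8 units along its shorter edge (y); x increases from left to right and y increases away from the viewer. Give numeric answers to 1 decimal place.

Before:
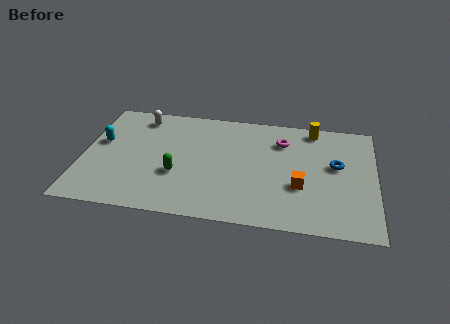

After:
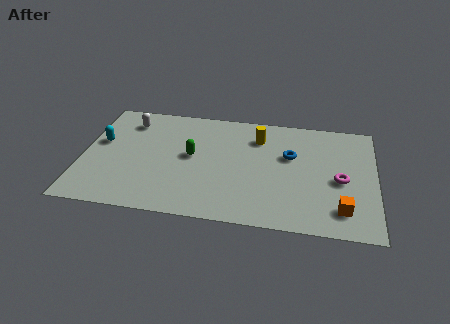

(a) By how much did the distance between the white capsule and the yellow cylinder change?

-2.0

Before: roughly 8.0 units apart; after: 6.0. That's 2.0 units closer together.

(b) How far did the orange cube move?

2.3

The orange cube was near (10.0, 2.9) before and (11.9, 1.6) after, so it travelled √(1.9² + 1.3²) ≈ 2.3 units.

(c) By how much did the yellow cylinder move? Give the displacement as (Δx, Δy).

(-2.5, -1.0)

The yellow cylinder started near (10.5, 7.1) and ended near (8.0, 6.1).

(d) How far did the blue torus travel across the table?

2.1

The blue torus was near (11.6, 4.6) before and (9.5, 5.0) after, so it travelled √(2.1² + 0.4²) ≈ 2.1 units.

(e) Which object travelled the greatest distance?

the magenta torus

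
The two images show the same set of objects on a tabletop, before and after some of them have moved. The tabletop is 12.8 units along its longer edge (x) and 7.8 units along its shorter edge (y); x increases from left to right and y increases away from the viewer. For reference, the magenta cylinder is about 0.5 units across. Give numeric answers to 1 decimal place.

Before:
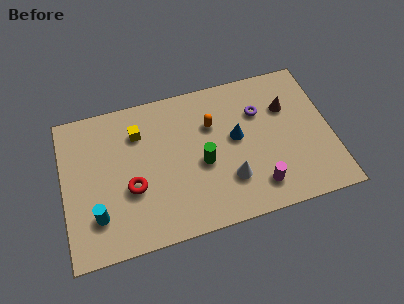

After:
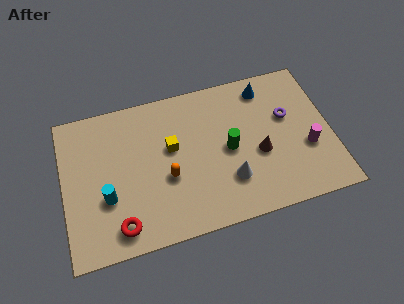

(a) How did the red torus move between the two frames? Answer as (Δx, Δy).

(-0.7, -1.8)

From the two frames, the red torus sits at roughly (3.2, 3.0) before and (2.5, 1.2) after.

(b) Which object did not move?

the white cone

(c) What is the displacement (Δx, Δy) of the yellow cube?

(1.5, -1.2)

The yellow cube started near (3.7, 5.8) and ended near (5.2, 4.6).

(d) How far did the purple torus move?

1.4

The purple torus moved from about (9.5, 5.4) to (10.8, 4.8), a distance of √(1.3² + 0.6²) ≈ 1.4.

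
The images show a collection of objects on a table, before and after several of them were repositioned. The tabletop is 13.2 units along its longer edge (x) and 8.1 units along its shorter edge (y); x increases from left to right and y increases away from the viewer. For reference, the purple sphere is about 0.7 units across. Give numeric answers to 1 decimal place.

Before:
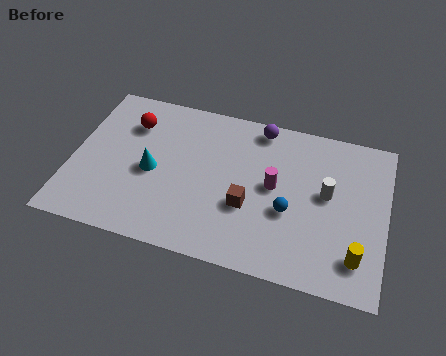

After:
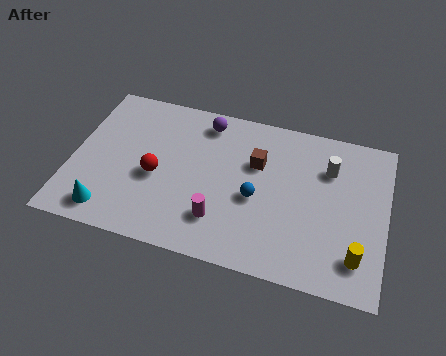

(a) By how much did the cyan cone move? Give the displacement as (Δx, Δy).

(-1.6, -2.5)

The cyan cone started near (3.4, 3.7) and ended near (1.8, 1.2).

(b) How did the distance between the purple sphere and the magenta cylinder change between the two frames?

+2.0

Before: roughly 3.0 units apart; after: 5.0. That's 2.0 units further apart.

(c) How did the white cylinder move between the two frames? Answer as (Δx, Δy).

(0.0, 1.3)

From the two frames, the white cylinder sits at roughly (10.7, 4.5) before and (10.7, 5.8) after.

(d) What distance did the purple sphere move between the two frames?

2.3

From (7.7, 7.2) to (5.4, 6.9), the purple sphere covered √(2.3² + 0.3²) ≈ 2.3 units.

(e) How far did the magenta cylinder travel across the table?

3.1

The magenta cylinder was near (8.5, 4.3) before and (6.4, 2.0) after, so it travelled √(2.1² + 2.3²) ≈ 3.1 units.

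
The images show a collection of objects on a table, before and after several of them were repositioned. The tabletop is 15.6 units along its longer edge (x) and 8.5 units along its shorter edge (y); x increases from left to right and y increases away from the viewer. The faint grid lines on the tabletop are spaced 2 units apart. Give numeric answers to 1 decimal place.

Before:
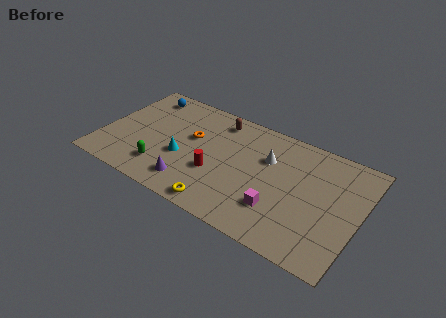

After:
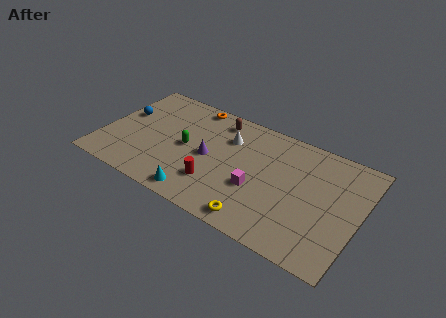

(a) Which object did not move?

the brown capsule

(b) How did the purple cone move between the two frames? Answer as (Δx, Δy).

(0.7, 2.5)

The purple cone started near (5.8, 1.6) and ended near (6.5, 4.1).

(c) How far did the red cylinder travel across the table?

0.8

From (7.1, 3.1) to (7.2, 2.3), the red cylinder covered √(0.1² + 0.8²) ≈ 0.8 units.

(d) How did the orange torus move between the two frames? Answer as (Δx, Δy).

(-0.4, 2.6)

The orange torus was at about (5.3, 5.1) and moved to about (4.9, 7.7).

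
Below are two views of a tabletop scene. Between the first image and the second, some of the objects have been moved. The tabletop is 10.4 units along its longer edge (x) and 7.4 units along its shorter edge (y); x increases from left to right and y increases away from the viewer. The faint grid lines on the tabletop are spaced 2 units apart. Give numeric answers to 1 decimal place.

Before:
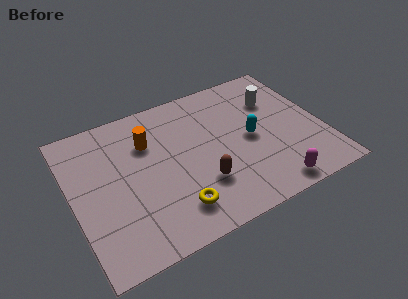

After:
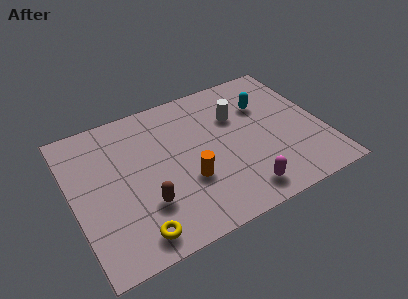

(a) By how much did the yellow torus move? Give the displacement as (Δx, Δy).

(-1.7, -0.5)

The yellow torus started near (3.9, 1.5) and ended near (2.2, 1.0).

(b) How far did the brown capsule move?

2.3

The brown capsule was near (5.1, 2.2) before and (2.8, 2.2) after, so it travelled √(2.3² + 0.0²) ≈ 2.3 units.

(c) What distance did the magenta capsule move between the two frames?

1.2

From (7.8, 0.8) to (6.6, 1.1), the magenta capsule covered √(1.2² + 0.3²) ≈ 1.2 units.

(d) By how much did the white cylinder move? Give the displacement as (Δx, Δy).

(-1.7, -0.2)

The white cylinder started near (8.7, 5.2) and ended near (7.0, 5.0).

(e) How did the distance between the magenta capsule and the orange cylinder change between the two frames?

-3.8

They were about 6.3 units apart before and 2.5 after — 3.8 units closer together.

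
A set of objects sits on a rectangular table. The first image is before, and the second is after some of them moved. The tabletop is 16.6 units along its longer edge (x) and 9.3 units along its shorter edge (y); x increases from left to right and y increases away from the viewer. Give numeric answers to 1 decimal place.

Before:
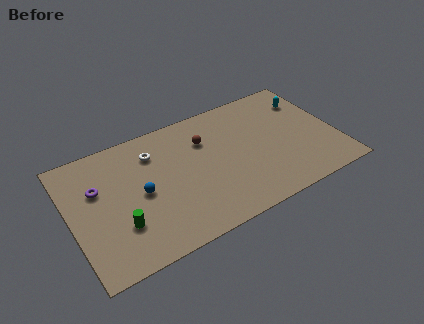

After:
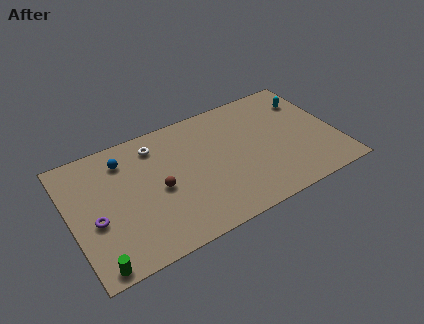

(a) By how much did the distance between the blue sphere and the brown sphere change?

-1.2

The distance was about 4.8 in the first image and 3.6 in the second, so they moved 1.2 units closer together.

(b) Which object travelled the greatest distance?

the brown sphere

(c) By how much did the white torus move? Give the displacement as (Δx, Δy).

(0.2, 0.5)

The white torus was at about (5.4, 7.1) and moved to about (5.6, 7.6).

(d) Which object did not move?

the cyan capsule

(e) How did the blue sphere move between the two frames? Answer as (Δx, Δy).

(-0.7, 2.9)

The blue sphere was at about (4.3, 4.5) and moved to about (3.6, 7.4).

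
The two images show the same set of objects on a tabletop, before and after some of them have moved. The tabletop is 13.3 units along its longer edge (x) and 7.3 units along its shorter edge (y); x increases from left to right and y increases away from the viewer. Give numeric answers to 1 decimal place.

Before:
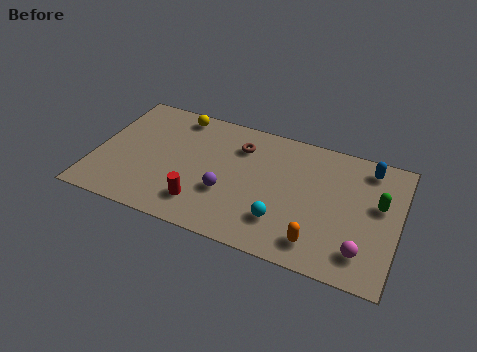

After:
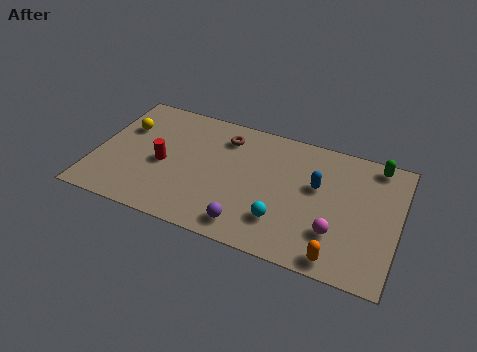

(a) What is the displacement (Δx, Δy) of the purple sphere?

(1.1, -1.5)

From the two frames, the purple sphere sits at roughly (5.9, 2.6) before and (7.0, 1.1) after.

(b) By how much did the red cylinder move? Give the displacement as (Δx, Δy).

(-1.9, 1.7)

From the two frames, the red cylinder sits at roughly (4.9, 1.6) before and (3.0, 3.3) after.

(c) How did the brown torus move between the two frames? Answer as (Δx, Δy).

(-0.7, 0.3)

From the two frames, the brown torus sits at roughly (6.2, 5.5) before and (5.5, 5.8) after.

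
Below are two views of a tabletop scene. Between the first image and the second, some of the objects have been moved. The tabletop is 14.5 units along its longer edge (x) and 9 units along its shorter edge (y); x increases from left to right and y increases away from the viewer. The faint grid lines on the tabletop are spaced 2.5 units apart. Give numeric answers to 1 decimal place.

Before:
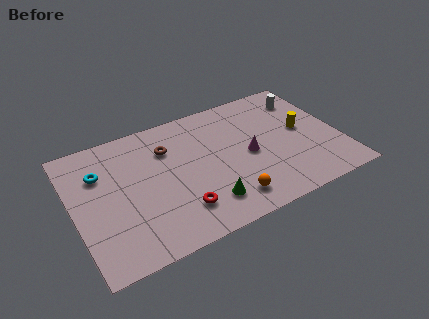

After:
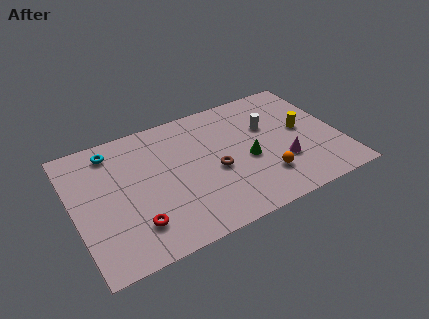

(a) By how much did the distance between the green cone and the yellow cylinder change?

-3.2

The distance was about 6.5 in the first image and 3.3 in the second, so they moved 3.2 units closer together.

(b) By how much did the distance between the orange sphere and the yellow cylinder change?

-2.1

Before: roughly 5.6 units apart; after: 3.5. That's 2.1 units closer together.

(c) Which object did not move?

the yellow cylinder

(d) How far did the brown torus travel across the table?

3.5

The brown torus moved from about (5.3, 6.5) to (7.6, 3.9), a distance of √(2.3² + 2.6²) ≈ 3.5.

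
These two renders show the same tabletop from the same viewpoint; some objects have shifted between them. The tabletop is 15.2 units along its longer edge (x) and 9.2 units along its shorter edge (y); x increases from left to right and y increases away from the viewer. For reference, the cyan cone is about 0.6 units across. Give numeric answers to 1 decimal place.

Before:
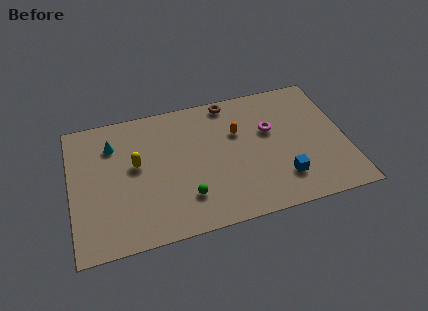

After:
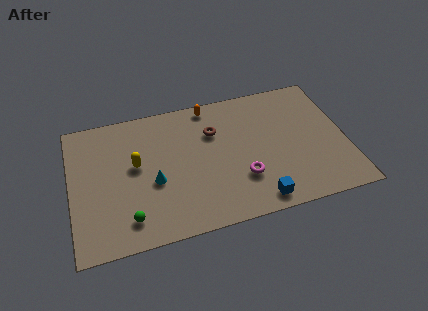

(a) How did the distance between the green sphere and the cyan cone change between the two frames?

-3.4

The distance was about 6.0 in the first image and 2.6 in the second, so they moved 3.4 units closer together.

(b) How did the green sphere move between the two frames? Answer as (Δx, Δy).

(-3.2, -0.6)

The green sphere was at about (6.2, 2.3) and moved to about (3.0, 1.7).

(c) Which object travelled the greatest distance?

the cyan cone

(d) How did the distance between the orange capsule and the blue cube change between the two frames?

+3.1

The distance was about 4.4 in the first image and 7.5 in the second, so they moved 3.1 units further apart.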